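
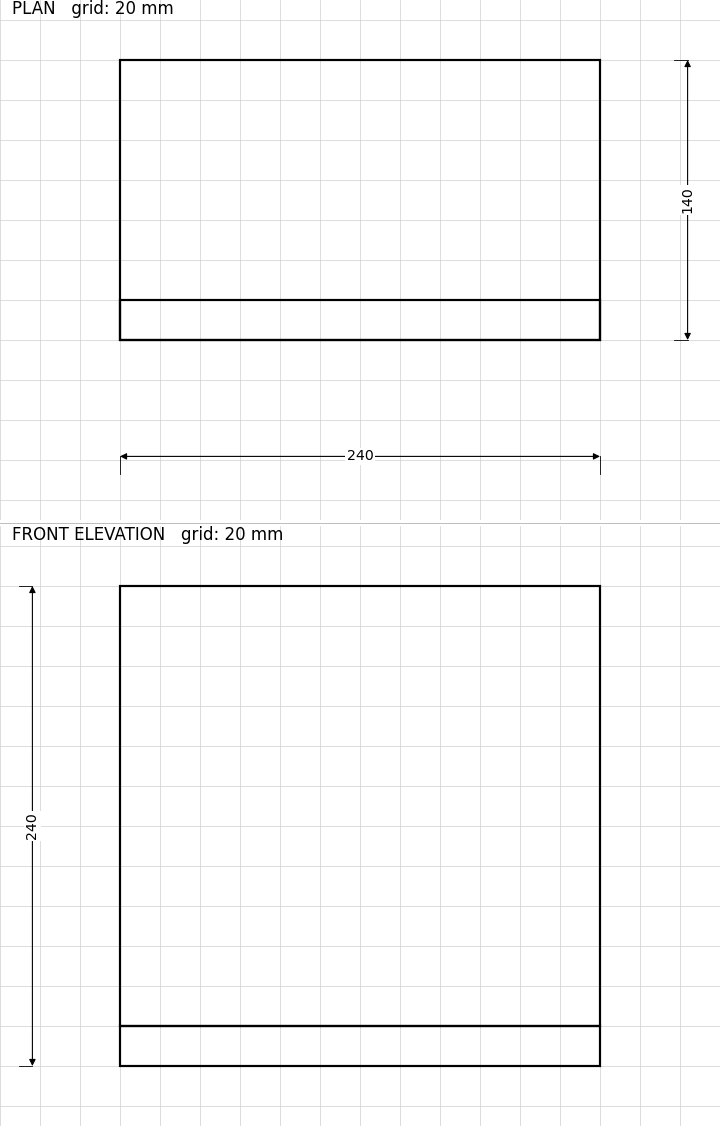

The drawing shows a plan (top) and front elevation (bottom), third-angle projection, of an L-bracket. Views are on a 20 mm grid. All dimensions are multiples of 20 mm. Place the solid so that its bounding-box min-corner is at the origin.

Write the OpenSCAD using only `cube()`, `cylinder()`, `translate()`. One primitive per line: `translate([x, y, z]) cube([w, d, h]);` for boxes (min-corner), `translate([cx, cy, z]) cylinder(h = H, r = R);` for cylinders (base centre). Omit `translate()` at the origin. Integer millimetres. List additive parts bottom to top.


cube([240, 140, 20]);
translate([0, 0, 20]) cube([240, 20, 220]);


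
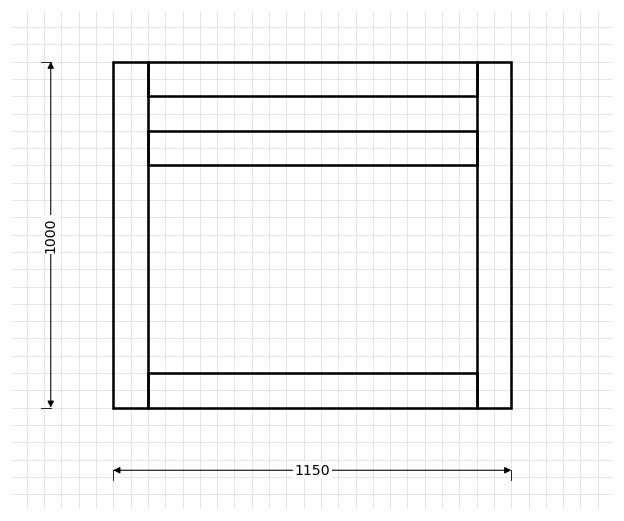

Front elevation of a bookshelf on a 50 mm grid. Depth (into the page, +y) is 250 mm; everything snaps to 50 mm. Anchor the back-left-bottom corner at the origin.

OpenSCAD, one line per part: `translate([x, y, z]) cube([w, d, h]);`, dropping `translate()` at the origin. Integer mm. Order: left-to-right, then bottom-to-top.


cube([100, 250, 1000]);
translate([100, 0, 0]) cube([950, 250, 100]);
translate([100, 0, 700]) cube([950, 250, 100]);
translate([100, 0, 900]) cube([950, 250, 100]);
translate([1050, 0, 0]) cube([100, 250, 1000]);


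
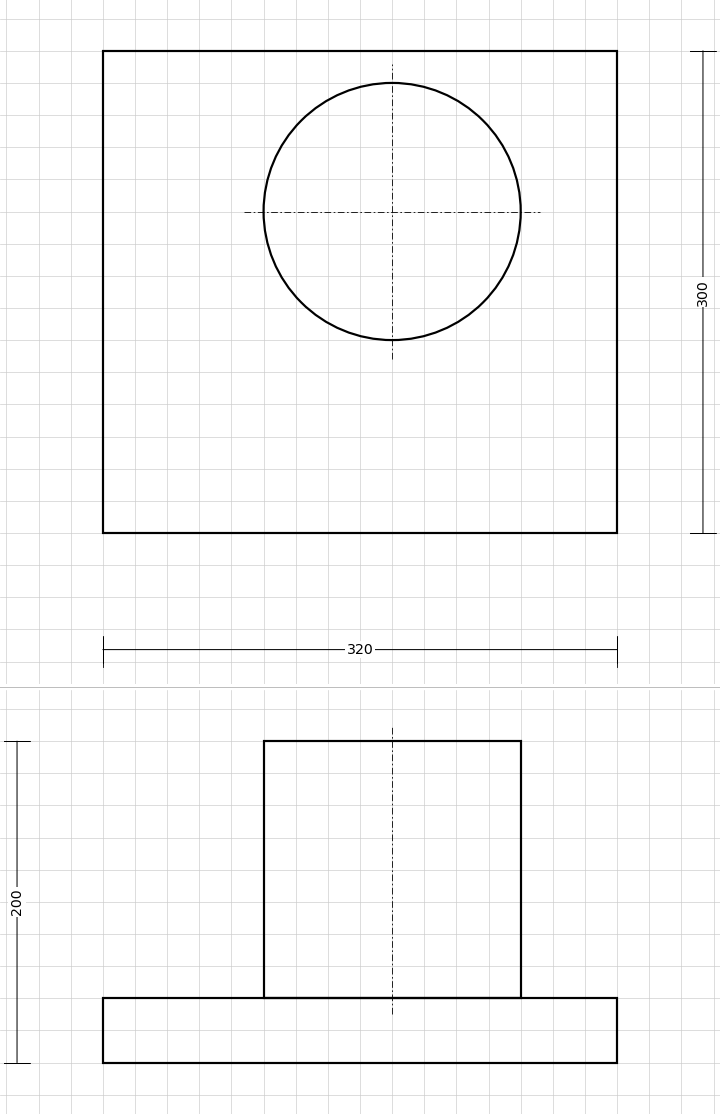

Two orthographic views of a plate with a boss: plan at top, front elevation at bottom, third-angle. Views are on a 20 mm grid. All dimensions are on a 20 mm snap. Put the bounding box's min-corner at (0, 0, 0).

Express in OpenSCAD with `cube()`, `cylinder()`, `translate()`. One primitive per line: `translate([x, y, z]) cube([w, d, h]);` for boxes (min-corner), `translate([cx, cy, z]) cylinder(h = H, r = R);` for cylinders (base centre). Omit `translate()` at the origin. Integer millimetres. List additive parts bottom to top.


cube([320, 300, 40]);
translate([180, 200, 40]) cylinder(h = 160, r = 80);


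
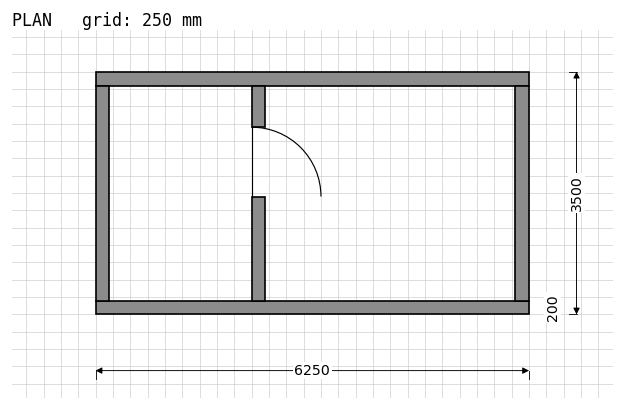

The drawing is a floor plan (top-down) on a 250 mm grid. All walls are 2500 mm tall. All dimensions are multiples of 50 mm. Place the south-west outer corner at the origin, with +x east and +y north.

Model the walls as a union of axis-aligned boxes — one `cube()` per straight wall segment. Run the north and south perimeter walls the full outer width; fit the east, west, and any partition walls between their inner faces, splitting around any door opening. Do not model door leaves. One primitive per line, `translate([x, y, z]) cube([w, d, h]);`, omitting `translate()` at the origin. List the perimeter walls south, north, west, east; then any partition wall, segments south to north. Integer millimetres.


cube([6250, 200, 2500]);
translate([0, 3300, 0]) cube([6250, 200, 2500]);
translate([0, 200, 0]) cube([200, 3100, 2500]);
translate([6050, 200, 0]) cube([200, 3100, 2500]);
translate([2250, 200, 0]) cube([200, 1500, 2500]);
translate([2250, 2700, 0]) cube([200, 600, 2500]);


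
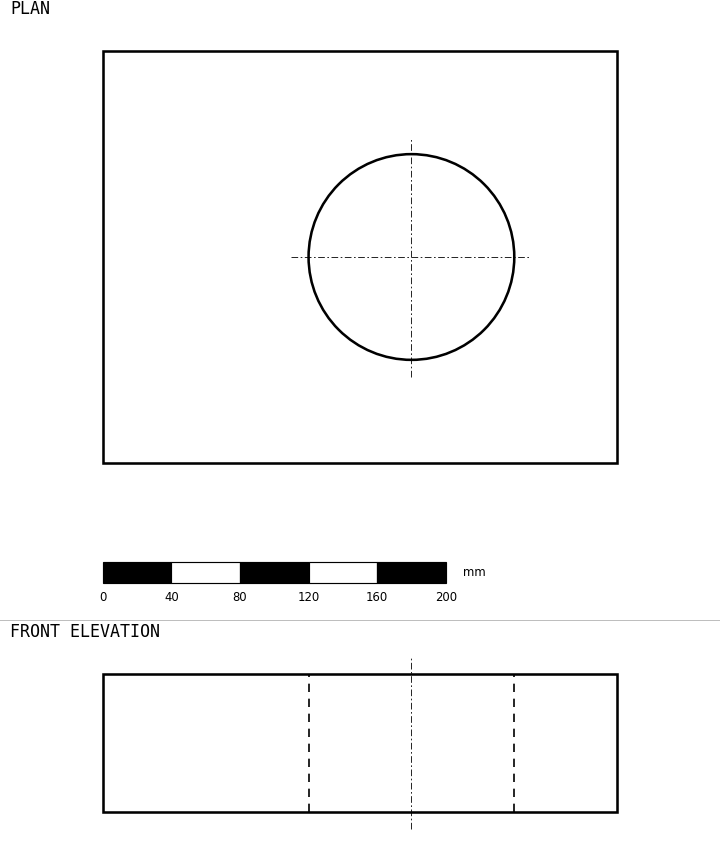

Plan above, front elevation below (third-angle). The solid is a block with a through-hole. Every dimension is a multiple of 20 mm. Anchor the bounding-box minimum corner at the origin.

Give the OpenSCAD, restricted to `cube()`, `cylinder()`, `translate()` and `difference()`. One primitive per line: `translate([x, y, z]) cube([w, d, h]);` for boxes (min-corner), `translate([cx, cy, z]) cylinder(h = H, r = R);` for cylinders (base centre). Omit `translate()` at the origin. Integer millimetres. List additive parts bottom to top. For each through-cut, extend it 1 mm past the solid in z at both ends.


difference() {
  cube([300, 240, 80]);
  translate([180, 120, -1]) cylinder(h = 82, r = 60);
}


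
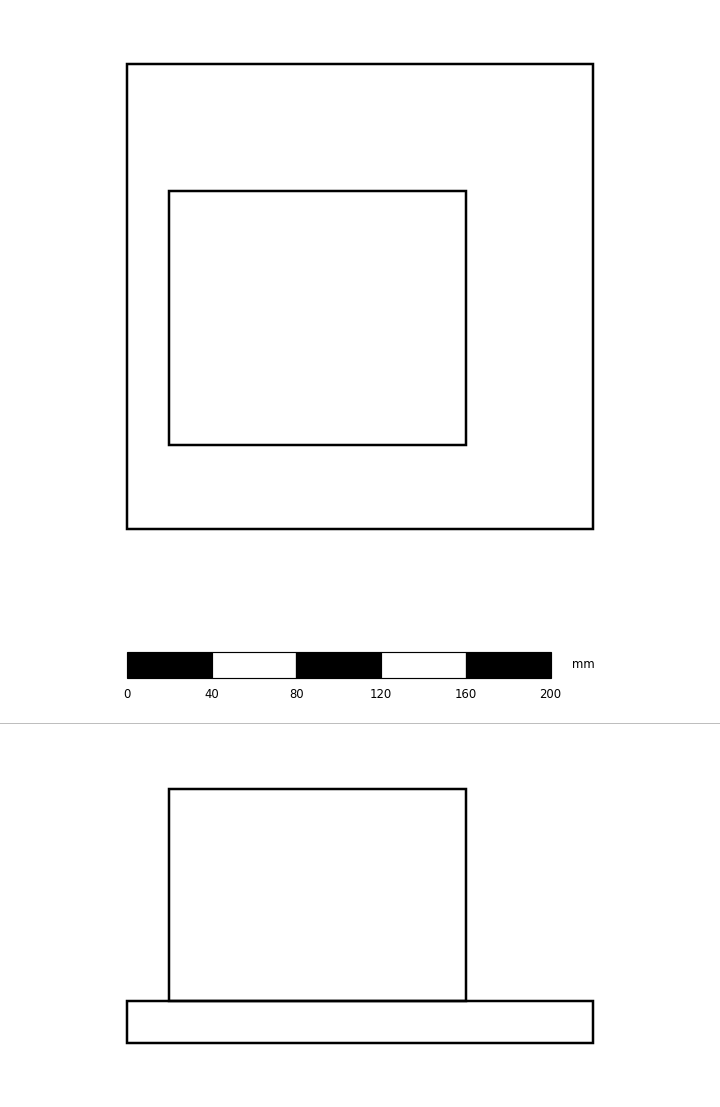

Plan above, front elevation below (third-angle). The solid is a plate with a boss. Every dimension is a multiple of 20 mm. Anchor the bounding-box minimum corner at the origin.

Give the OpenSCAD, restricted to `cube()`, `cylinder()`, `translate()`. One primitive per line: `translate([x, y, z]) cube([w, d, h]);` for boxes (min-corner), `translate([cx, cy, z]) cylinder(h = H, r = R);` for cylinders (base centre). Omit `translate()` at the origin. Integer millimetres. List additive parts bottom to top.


cube([220, 220, 20]);
translate([20, 40, 20]) cube([140, 120, 100]);


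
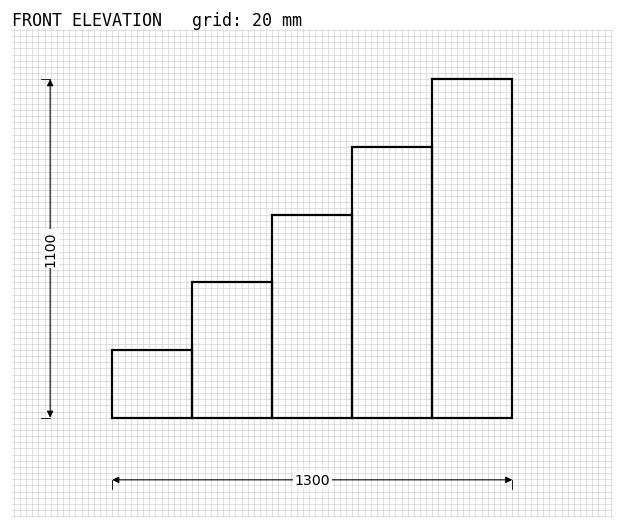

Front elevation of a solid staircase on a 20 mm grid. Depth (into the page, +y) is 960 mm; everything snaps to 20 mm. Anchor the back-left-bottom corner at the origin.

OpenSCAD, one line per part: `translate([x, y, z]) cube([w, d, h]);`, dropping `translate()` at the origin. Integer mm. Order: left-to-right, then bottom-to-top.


cube([260, 960, 220]);
translate([260, 0, 0]) cube([260, 960, 440]);
translate([520, 0, 0]) cube([260, 960, 660]);
translate([780, 0, 0]) cube([260, 960, 880]);
translate([1040, 0, 0]) cube([260, 960, 1100]);


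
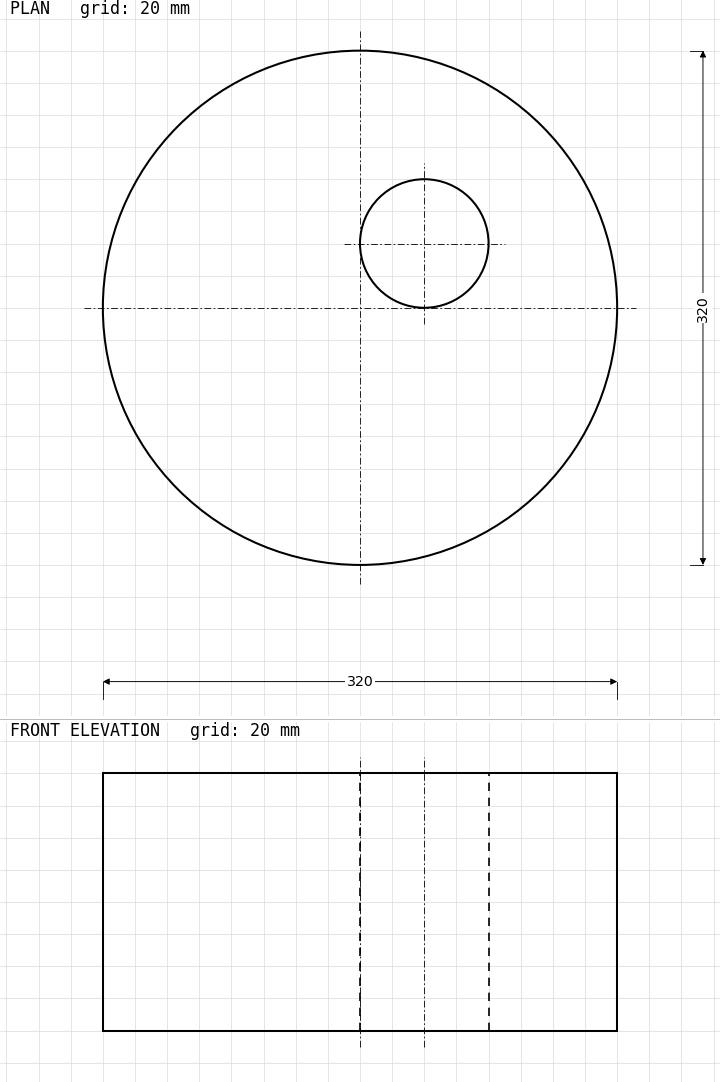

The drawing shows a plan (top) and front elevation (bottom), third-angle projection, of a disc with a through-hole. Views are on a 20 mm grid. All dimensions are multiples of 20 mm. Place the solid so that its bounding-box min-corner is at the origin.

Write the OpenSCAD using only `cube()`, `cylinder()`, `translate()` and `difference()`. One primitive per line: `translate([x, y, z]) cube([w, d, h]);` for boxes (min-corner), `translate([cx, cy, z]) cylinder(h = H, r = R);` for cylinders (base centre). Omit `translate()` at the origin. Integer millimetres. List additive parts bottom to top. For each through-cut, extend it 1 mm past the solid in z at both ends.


difference() {
  translate([160, 160, 0]) cylinder(h = 160, r = 160);
  translate([200, 200, -1]) cylinder(h = 162, r = 40);
}


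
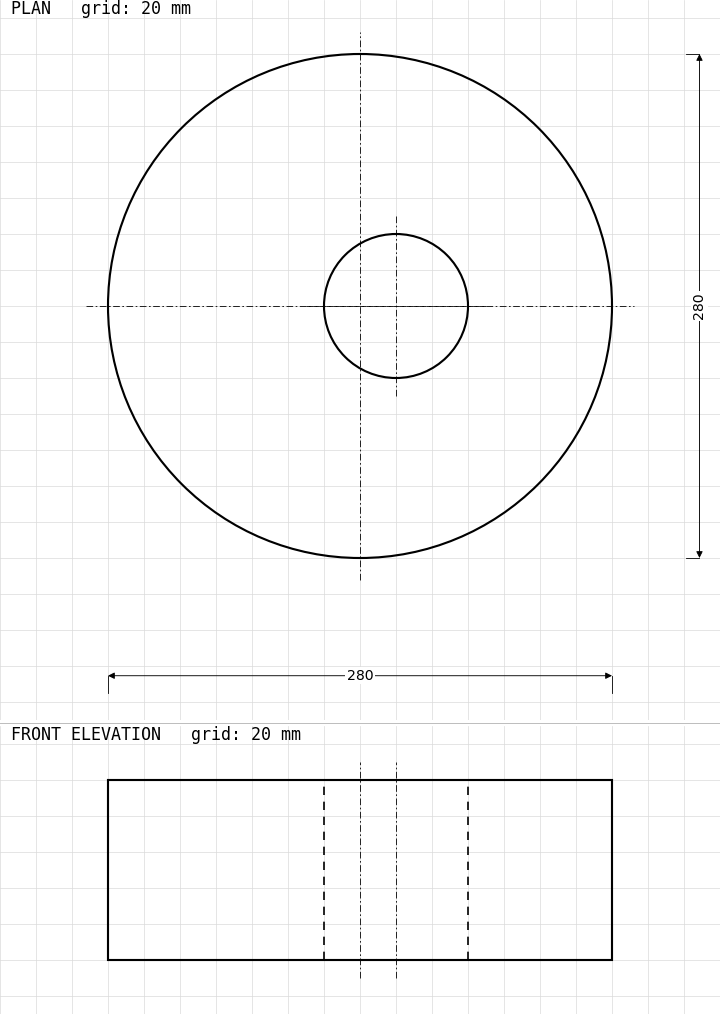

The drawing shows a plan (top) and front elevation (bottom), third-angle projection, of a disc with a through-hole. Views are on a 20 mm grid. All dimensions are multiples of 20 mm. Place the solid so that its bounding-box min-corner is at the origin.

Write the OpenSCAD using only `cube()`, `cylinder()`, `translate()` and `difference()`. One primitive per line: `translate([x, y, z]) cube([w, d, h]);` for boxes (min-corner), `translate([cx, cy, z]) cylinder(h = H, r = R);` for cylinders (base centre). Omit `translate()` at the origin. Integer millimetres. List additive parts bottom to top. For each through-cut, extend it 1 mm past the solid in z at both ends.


difference() {
  translate([140, 140, 0]) cylinder(h = 100, r = 140);
  translate([160, 140, -1]) cylinder(h = 102, r = 40);
}


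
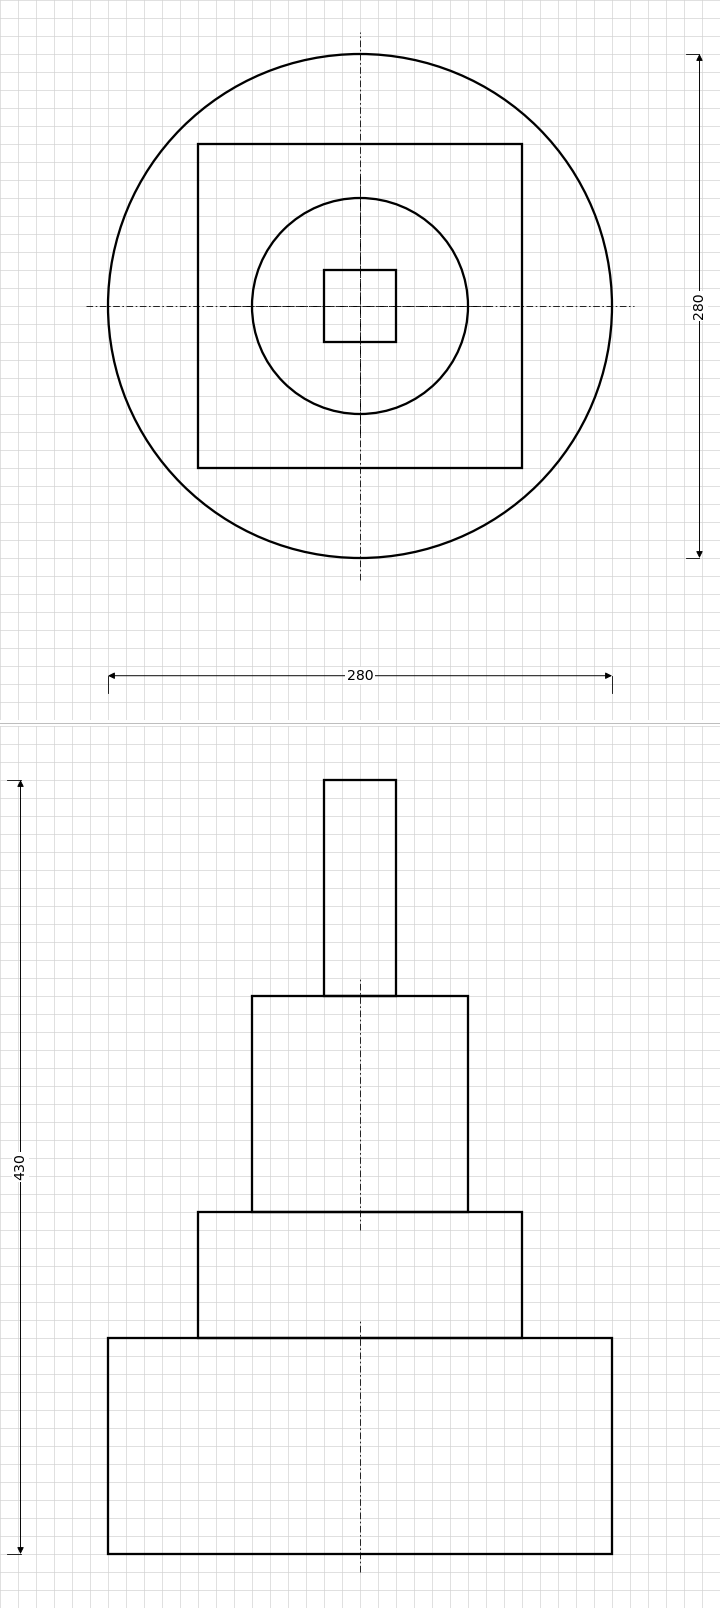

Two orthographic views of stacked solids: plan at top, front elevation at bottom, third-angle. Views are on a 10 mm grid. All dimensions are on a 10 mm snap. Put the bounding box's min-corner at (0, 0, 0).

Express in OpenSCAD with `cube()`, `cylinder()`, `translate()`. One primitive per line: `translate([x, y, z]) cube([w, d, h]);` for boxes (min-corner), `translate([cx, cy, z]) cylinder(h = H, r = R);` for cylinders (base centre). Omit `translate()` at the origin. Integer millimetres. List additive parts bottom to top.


translate([140, 140, 0]) cylinder(h = 120, r = 140);
translate([50, 50, 120]) cube([180, 180, 70]);
translate([140, 140, 190]) cylinder(h = 120, r = 60);
translate([120, 120, 310]) cube([40, 40, 120]);


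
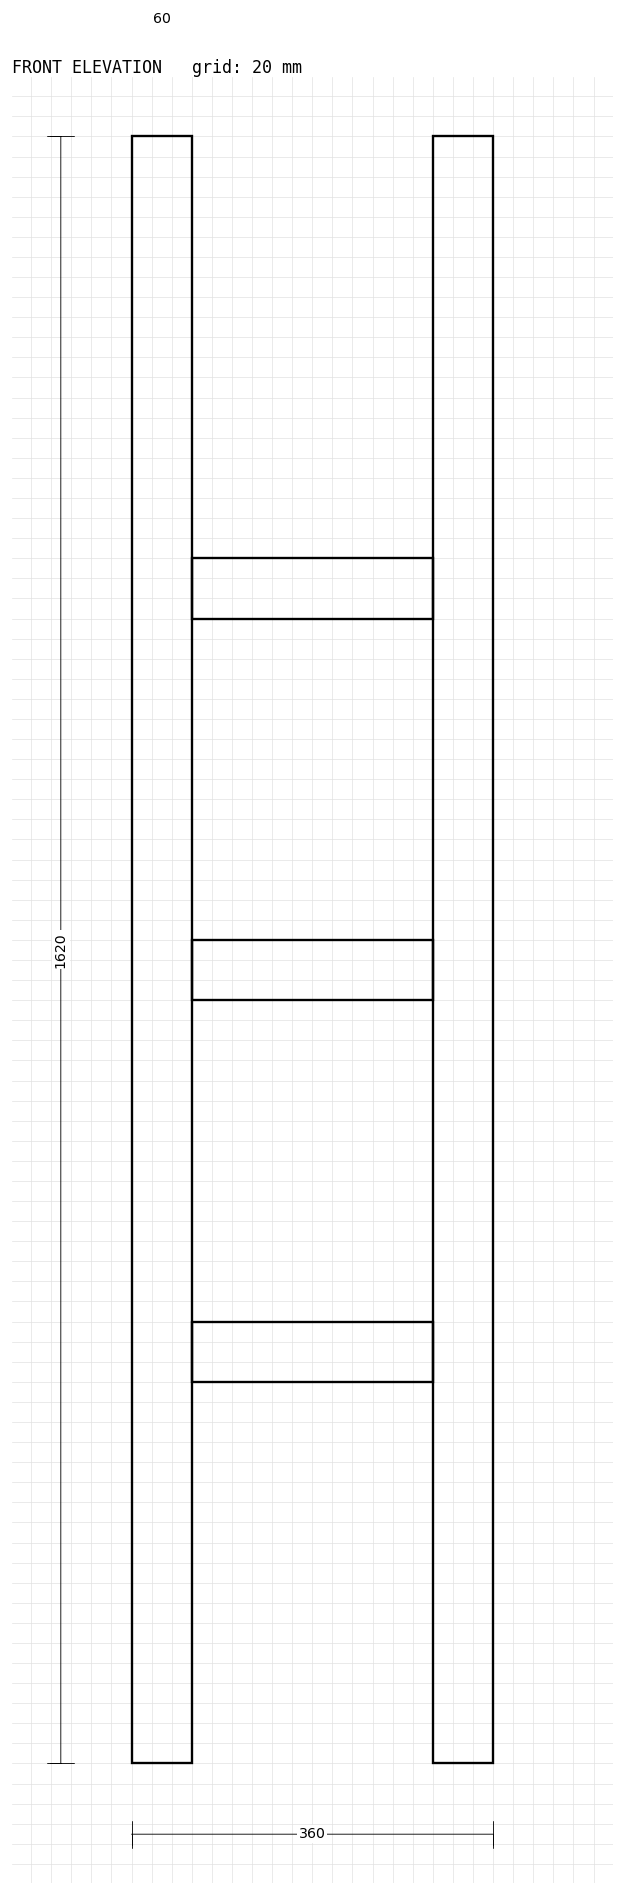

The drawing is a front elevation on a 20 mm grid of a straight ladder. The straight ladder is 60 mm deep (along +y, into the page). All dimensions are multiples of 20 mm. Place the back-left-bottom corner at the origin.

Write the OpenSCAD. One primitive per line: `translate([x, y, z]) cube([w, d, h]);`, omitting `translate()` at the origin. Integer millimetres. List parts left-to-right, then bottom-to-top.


cube([60, 60, 1620]);
translate([60, 0, 380]) cube([240, 60, 60]);
translate([60, 0, 760]) cube([240, 60, 60]);
translate([60, 0, 1140]) cube([240, 60, 60]);
translate([300, 0, 0]) cube([60, 60, 1620]);


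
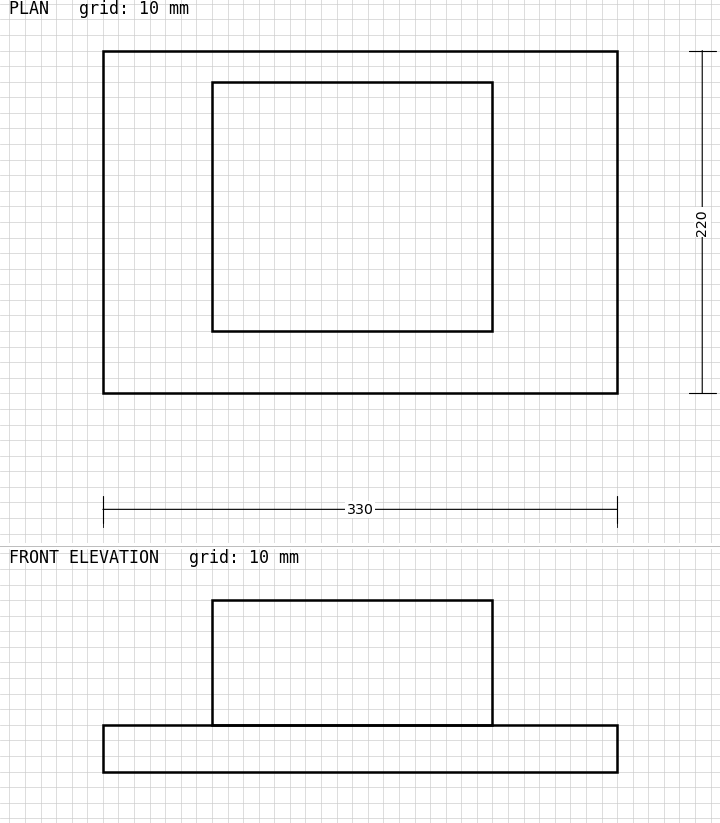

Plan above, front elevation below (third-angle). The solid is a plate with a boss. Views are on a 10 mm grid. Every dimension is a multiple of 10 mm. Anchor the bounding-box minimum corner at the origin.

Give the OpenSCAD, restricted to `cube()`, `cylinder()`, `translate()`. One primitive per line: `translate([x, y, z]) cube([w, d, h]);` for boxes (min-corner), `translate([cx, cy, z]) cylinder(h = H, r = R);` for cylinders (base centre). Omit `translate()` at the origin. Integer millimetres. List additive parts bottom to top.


cube([330, 220, 30]);
translate([70, 40, 30]) cube([180, 160, 80]);


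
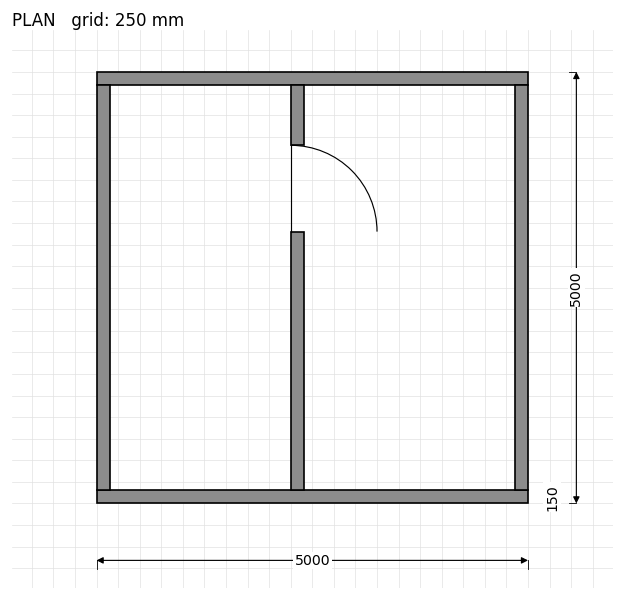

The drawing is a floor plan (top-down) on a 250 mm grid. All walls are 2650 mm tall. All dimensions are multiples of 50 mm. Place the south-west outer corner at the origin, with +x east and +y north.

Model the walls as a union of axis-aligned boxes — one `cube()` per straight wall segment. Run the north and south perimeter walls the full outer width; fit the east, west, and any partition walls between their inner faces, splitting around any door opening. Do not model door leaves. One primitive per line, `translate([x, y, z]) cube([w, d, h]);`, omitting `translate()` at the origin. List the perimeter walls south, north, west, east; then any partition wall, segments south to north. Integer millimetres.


cube([5000, 150, 2650]);
translate([0, 4850, 0]) cube([5000, 150, 2650]);
translate([0, 150, 0]) cube([150, 4700, 2650]);
translate([4850, 150, 0]) cube([150, 4700, 2650]);
translate([2250, 150, 0]) cube([150, 3000, 2650]);
translate([2250, 4150, 0]) cube([150, 700, 2650]);


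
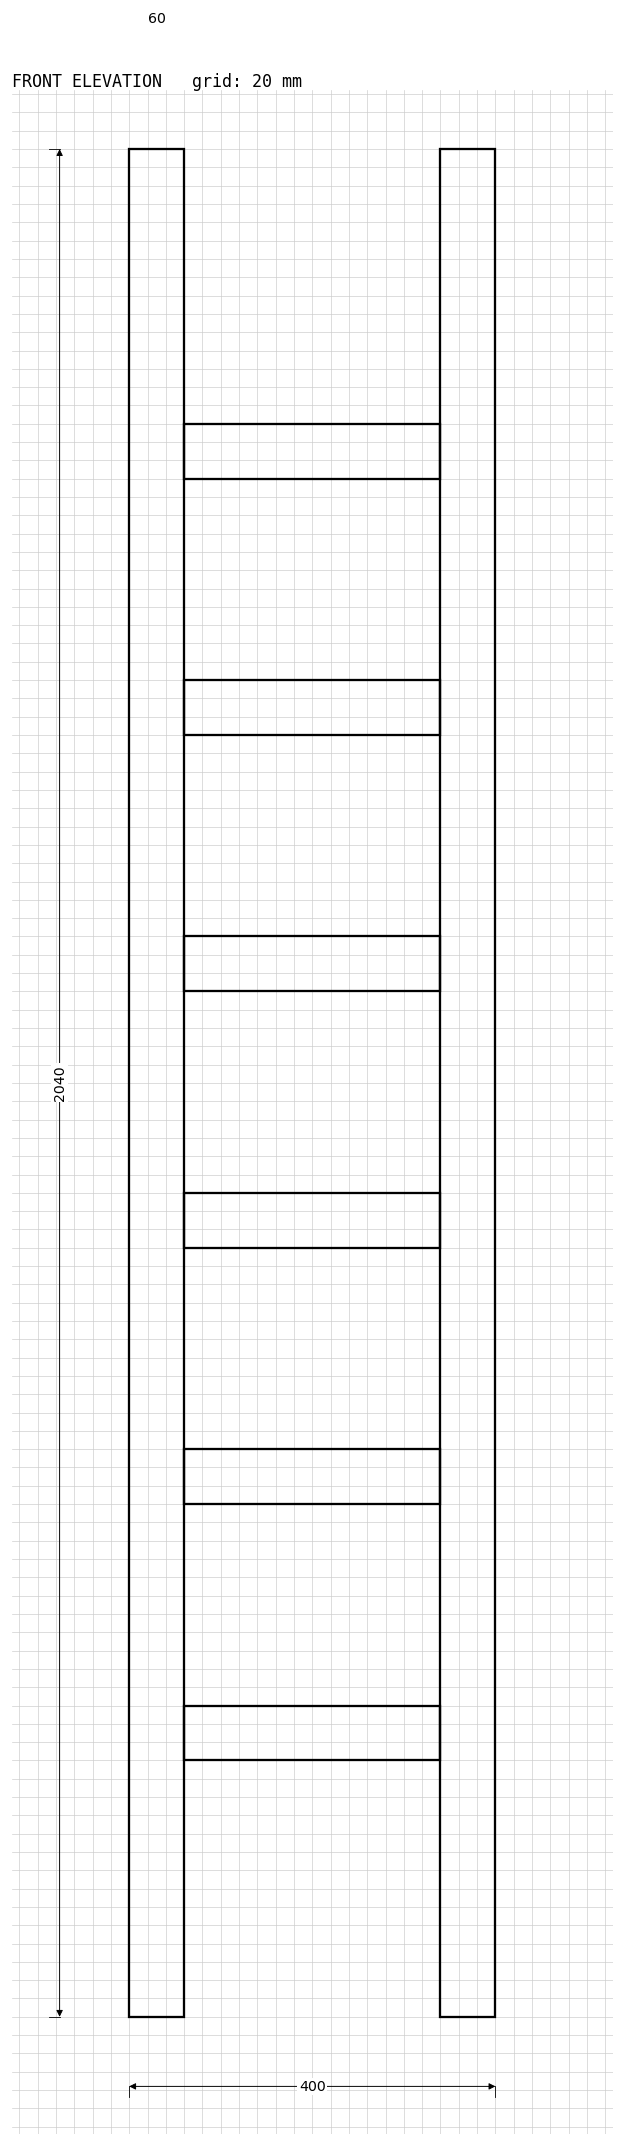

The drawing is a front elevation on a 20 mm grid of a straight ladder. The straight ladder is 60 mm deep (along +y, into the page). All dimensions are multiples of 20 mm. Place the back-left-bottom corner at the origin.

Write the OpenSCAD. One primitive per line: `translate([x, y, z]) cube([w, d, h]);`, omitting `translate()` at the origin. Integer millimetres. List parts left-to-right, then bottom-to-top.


cube([60, 60, 2040]);
translate([60, 0, 280]) cube([280, 60, 60]);
translate([60, 0, 560]) cube([280, 60, 60]);
translate([60, 0, 840]) cube([280, 60, 60]);
translate([60, 0, 1120]) cube([280, 60, 60]);
translate([60, 0, 1400]) cube([280, 60, 60]);
translate([60, 0, 1680]) cube([280, 60, 60]);
translate([340, 0, 0]) cube([60, 60, 2040]);


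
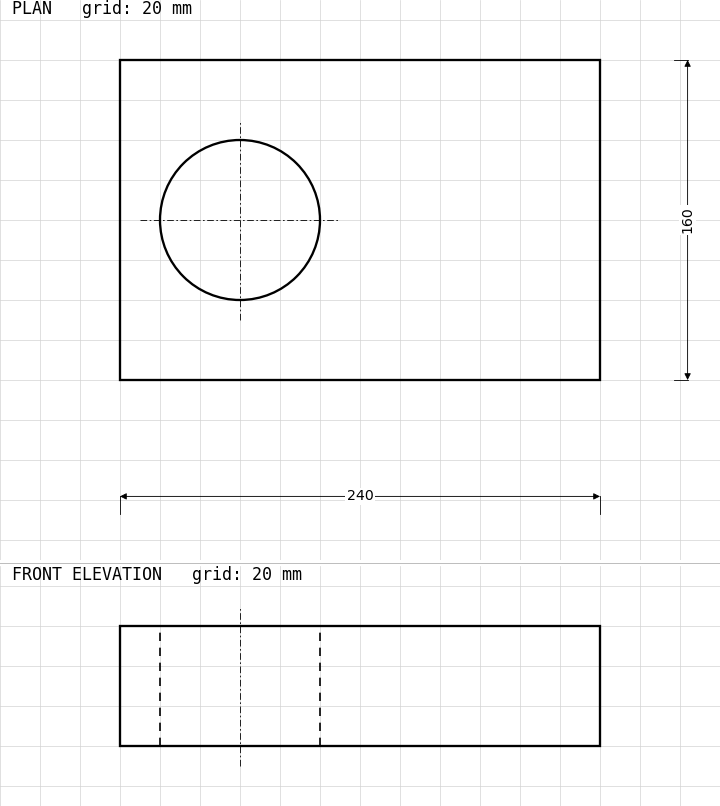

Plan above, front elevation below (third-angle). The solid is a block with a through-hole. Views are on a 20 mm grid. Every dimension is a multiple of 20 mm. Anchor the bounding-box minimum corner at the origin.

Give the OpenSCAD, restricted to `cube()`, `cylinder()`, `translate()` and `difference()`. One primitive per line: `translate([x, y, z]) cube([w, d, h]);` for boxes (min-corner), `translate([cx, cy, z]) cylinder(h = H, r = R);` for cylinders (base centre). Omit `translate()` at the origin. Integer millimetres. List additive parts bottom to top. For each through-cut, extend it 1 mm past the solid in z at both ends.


difference() {
  cube([240, 160, 60]);
  translate([60, 80, -1]) cylinder(h = 62, r = 40);
}


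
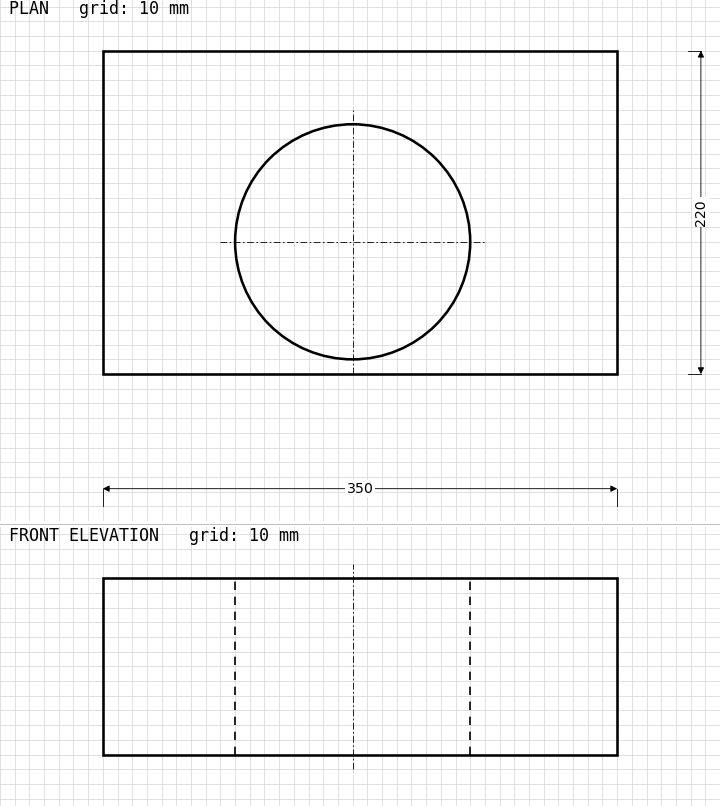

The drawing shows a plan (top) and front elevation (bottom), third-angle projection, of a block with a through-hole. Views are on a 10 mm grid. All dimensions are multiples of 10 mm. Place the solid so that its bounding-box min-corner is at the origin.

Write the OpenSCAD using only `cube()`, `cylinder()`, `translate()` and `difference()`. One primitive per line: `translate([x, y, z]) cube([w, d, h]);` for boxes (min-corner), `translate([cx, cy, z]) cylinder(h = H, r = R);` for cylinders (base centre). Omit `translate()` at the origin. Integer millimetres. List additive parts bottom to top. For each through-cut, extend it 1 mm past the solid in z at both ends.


difference() {
  cube([350, 220, 120]);
  translate([170, 90, -1]) cylinder(h = 122, r = 80);
}


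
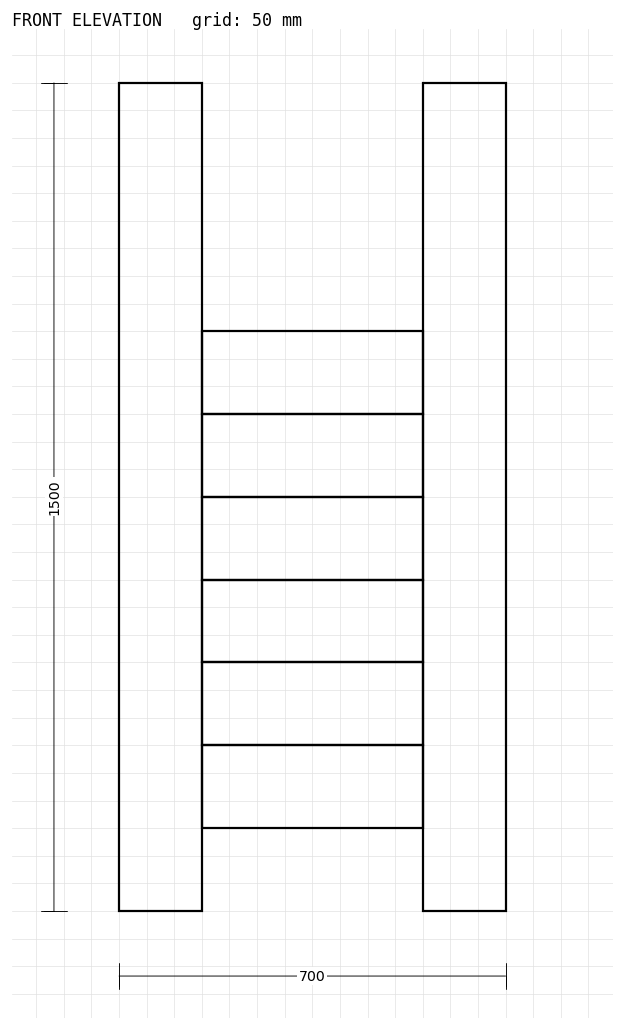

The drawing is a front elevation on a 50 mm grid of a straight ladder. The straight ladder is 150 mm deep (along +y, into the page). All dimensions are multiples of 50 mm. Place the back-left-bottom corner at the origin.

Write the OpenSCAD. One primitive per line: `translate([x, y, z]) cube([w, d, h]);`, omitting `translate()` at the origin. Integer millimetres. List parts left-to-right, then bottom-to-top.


cube([150, 150, 1500]);
translate([150, 0, 150]) cube([400, 150, 150]);
translate([150, 0, 300]) cube([400, 150, 150]);
translate([150, 0, 450]) cube([400, 150, 150]);
translate([150, 0, 600]) cube([400, 150, 150]);
translate([150, 0, 750]) cube([400, 150, 150]);
translate([150, 0, 900]) cube([400, 150, 150]);
translate([550, 0, 0]) cube([150, 150, 1500]);


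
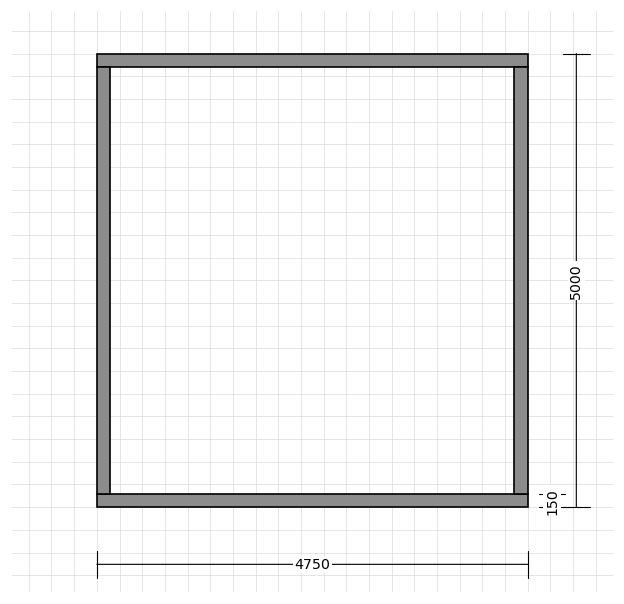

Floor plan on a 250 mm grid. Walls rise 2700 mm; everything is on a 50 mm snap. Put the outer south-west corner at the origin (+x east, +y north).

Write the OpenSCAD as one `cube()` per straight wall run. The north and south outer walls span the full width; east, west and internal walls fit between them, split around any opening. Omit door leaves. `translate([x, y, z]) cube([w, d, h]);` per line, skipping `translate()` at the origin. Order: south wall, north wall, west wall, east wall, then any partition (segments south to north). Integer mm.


cube([4750, 150, 2700]);
translate([0, 4850, 0]) cube([4750, 150, 2700]);
translate([0, 150, 0]) cube([150, 4700, 2700]);
translate([4600, 150, 0]) cube([150, 4700, 2700]);


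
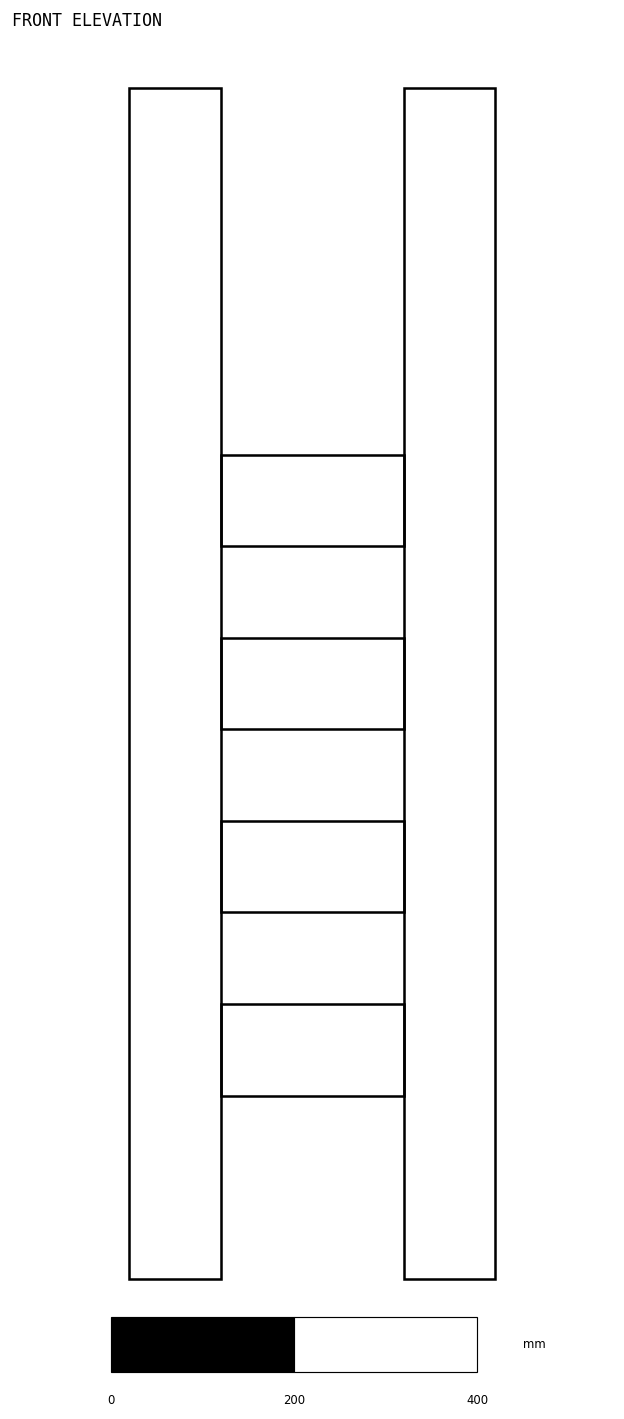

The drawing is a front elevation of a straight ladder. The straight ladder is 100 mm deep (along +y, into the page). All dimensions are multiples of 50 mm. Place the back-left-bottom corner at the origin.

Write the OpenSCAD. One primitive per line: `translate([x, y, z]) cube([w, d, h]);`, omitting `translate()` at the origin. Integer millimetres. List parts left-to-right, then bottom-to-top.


cube([100, 100, 1300]);
translate([100, 0, 200]) cube([200, 100, 100]);
translate([100, 0, 400]) cube([200, 100, 100]);
translate([100, 0, 600]) cube([200, 100, 100]);
translate([100, 0, 800]) cube([200, 100, 100]);
translate([300, 0, 0]) cube([100, 100, 1300]);


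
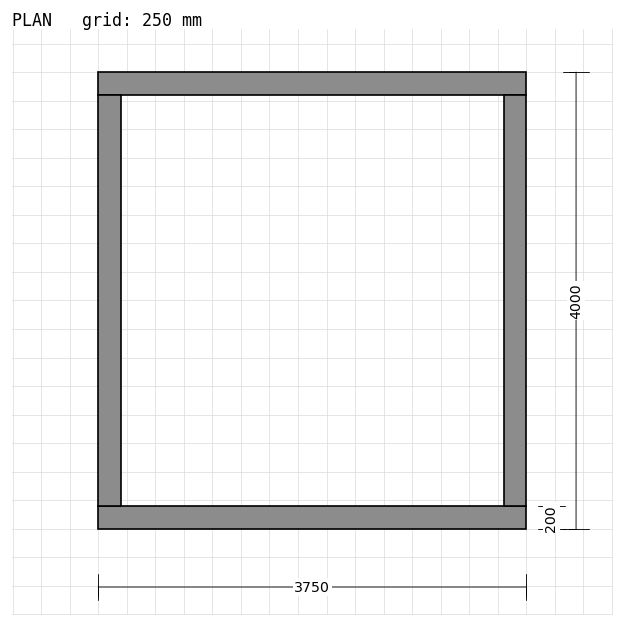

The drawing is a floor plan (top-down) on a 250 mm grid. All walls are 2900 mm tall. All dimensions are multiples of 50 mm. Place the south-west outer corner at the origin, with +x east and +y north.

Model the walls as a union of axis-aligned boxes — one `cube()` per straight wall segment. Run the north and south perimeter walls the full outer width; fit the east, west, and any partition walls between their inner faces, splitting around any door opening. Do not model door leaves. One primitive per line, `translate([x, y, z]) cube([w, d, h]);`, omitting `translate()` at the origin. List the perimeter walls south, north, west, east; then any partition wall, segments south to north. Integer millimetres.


cube([3750, 200, 2900]);
translate([0, 3800, 0]) cube([3750, 200, 2900]);
translate([0, 200, 0]) cube([200, 3600, 2900]);
translate([3550, 200, 0]) cube([200, 3600, 2900]);


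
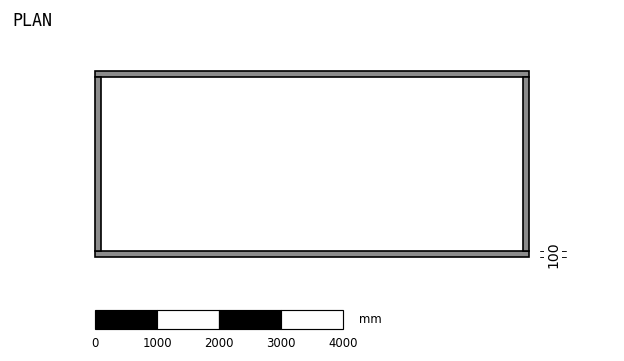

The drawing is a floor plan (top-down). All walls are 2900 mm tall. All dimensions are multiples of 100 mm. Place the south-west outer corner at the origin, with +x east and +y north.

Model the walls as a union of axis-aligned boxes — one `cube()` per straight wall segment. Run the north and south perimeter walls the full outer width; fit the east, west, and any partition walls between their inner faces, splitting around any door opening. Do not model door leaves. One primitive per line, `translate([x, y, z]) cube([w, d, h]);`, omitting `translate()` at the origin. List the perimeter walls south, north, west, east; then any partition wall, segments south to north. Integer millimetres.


cube([7000, 100, 2900]);
translate([0, 2900, 0]) cube([7000, 100, 2900]);
translate([0, 100, 0]) cube([100, 2800, 2900]);
translate([6900, 100, 0]) cube([100, 2800, 2900]);


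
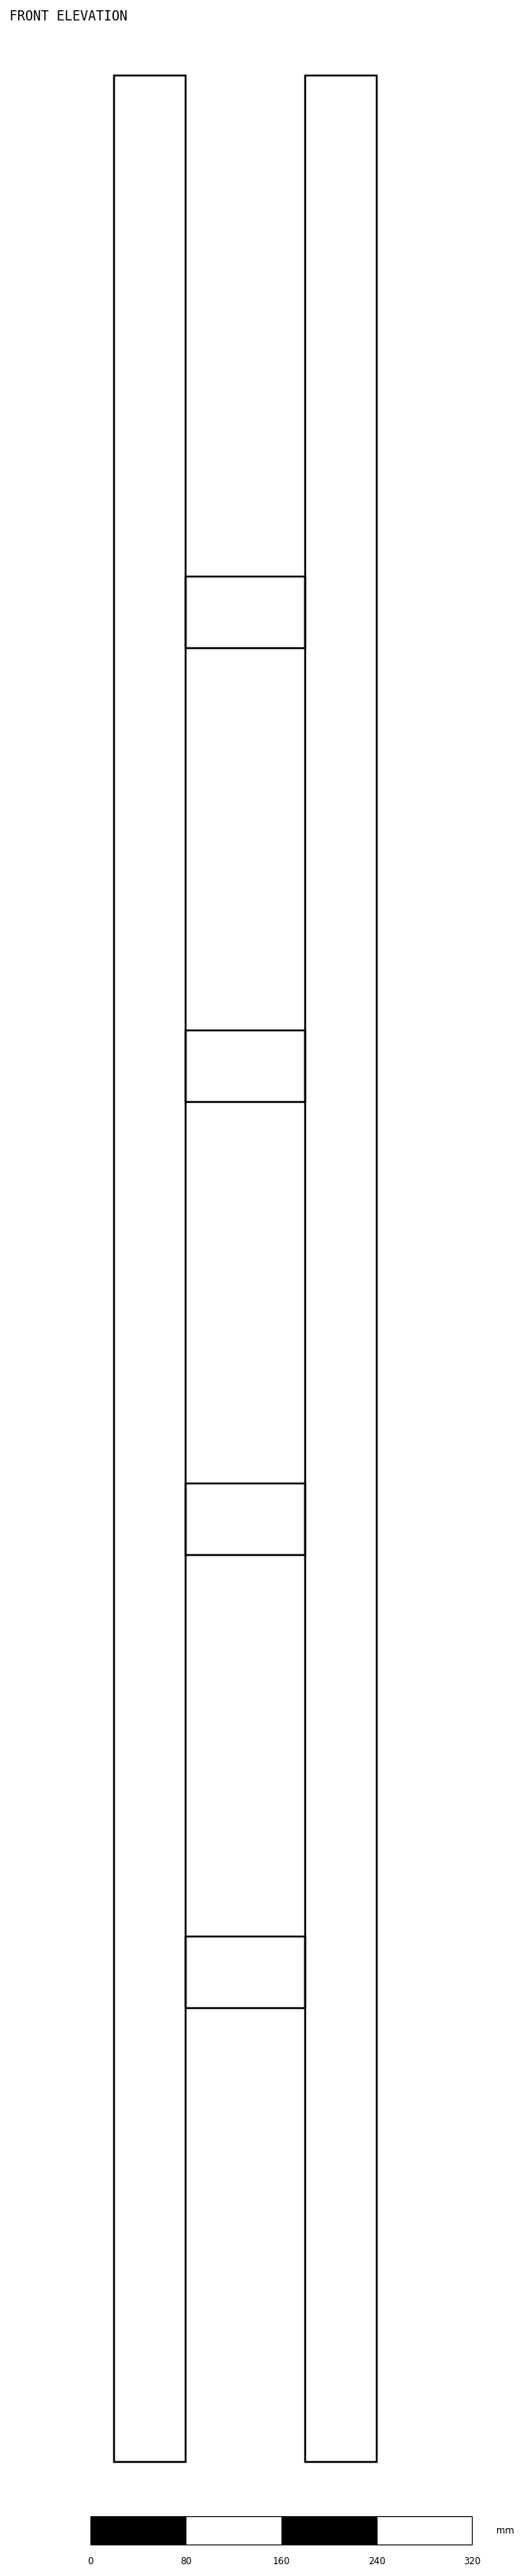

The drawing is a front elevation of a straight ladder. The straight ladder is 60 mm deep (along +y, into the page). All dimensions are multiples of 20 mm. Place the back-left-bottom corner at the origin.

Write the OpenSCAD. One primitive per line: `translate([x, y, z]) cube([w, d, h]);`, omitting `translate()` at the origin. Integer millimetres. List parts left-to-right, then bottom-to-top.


cube([60, 60, 2000]);
translate([60, 0, 380]) cube([100, 60, 60]);
translate([60, 0, 760]) cube([100, 60, 60]);
translate([60, 0, 1140]) cube([100, 60, 60]);
translate([60, 0, 1520]) cube([100, 60, 60]);
translate([160, 0, 0]) cube([60, 60, 2000]);


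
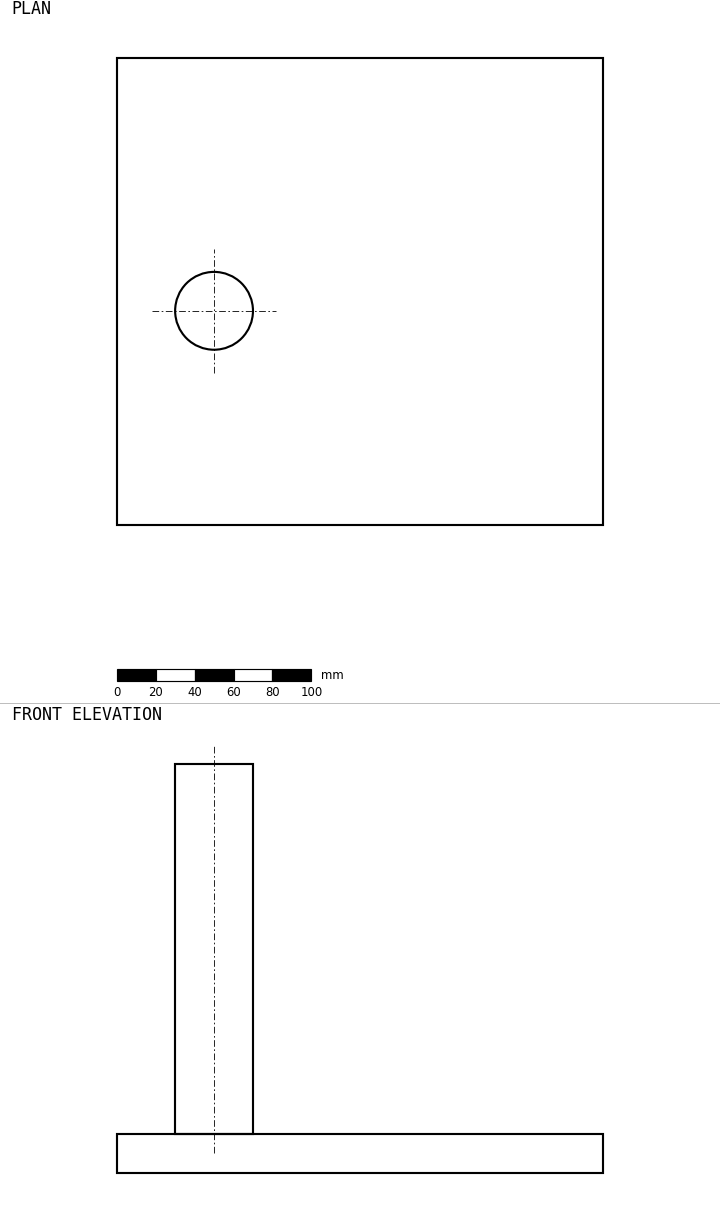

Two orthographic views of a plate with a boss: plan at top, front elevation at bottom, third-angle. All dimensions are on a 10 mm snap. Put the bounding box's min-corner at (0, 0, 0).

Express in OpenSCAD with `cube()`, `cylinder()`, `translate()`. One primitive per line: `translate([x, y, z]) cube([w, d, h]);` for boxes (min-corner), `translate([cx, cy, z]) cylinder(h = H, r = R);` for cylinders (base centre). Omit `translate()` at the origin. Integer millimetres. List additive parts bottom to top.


cube([250, 240, 20]);
translate([50, 110, 20]) cylinder(h = 190, r = 20);


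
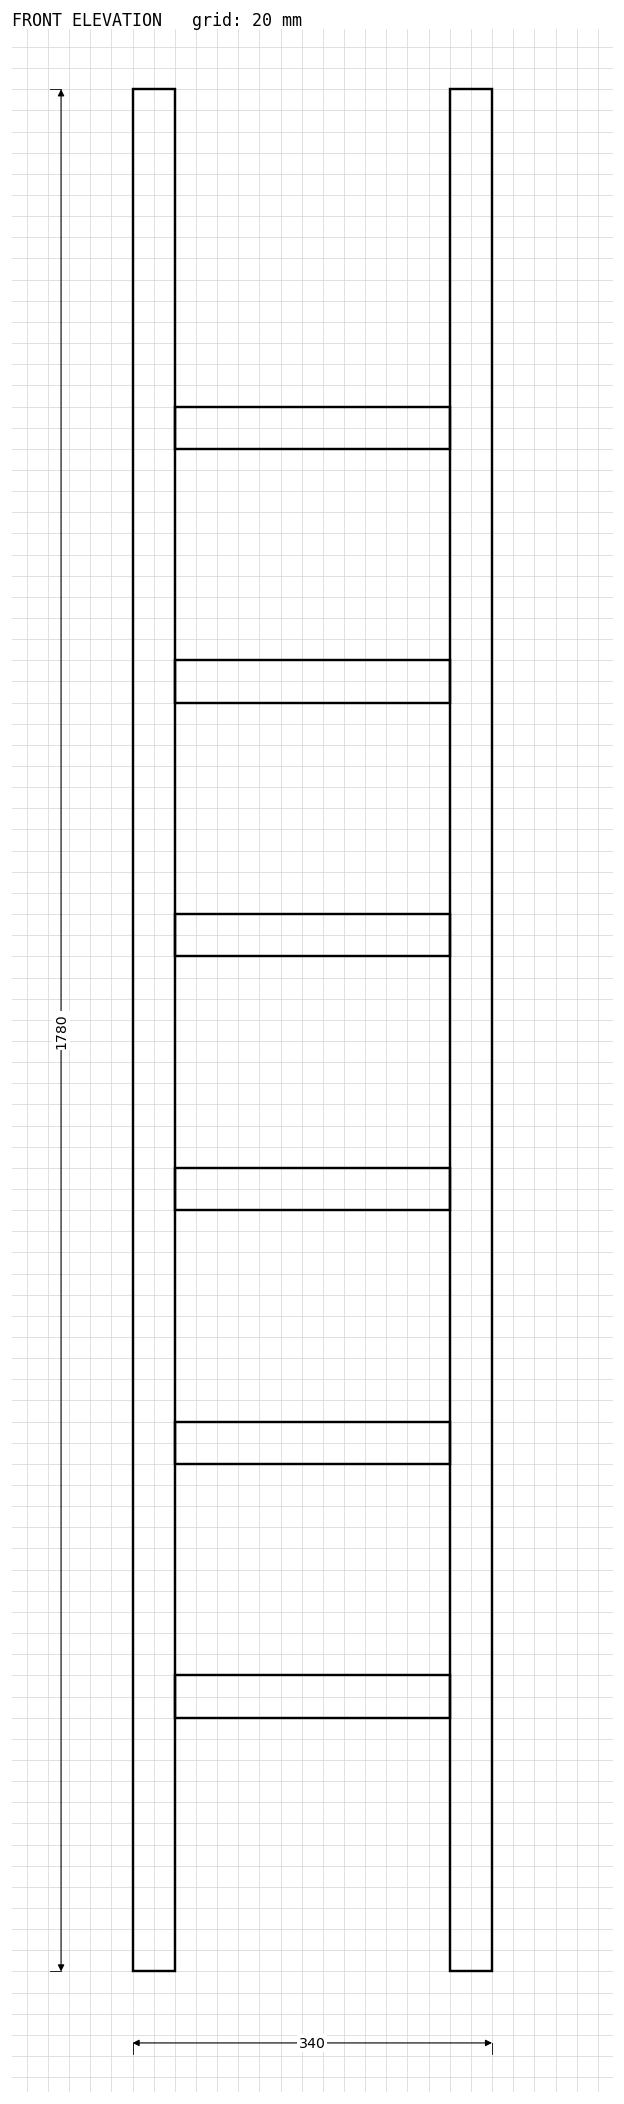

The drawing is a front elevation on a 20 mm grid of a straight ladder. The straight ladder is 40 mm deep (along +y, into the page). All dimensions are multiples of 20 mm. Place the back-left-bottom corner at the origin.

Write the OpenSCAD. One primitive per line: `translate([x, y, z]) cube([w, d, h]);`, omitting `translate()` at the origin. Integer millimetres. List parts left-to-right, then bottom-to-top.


cube([40, 40, 1780]);
translate([40, 0, 240]) cube([260, 40, 40]);
translate([40, 0, 480]) cube([260, 40, 40]);
translate([40, 0, 720]) cube([260, 40, 40]);
translate([40, 0, 960]) cube([260, 40, 40]);
translate([40, 0, 1200]) cube([260, 40, 40]);
translate([40, 0, 1440]) cube([260, 40, 40]);
translate([300, 0, 0]) cube([40, 40, 1780]);


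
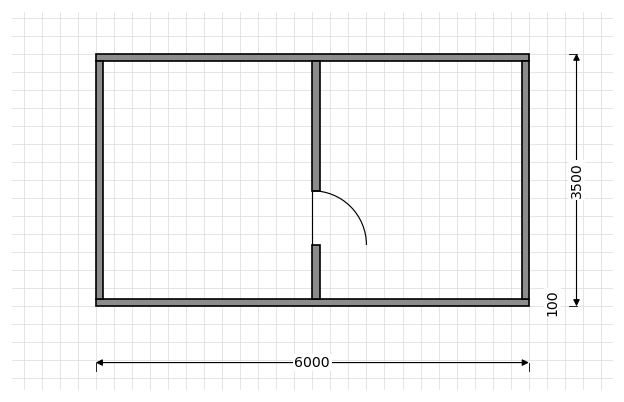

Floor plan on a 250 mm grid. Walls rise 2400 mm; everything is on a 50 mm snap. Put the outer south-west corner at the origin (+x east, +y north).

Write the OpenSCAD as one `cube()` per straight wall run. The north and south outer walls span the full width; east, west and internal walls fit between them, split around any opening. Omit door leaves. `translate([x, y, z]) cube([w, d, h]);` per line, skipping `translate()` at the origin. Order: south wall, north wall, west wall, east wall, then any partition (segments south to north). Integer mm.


cube([6000, 100, 2400]);
translate([0, 3400, 0]) cube([6000, 100, 2400]);
translate([0, 100, 0]) cube([100, 3300, 2400]);
translate([5900, 100, 0]) cube([100, 3300, 2400]);
translate([3000, 100, 0]) cube([100, 750, 2400]);
translate([3000, 1600, 0]) cube([100, 1800, 2400]);


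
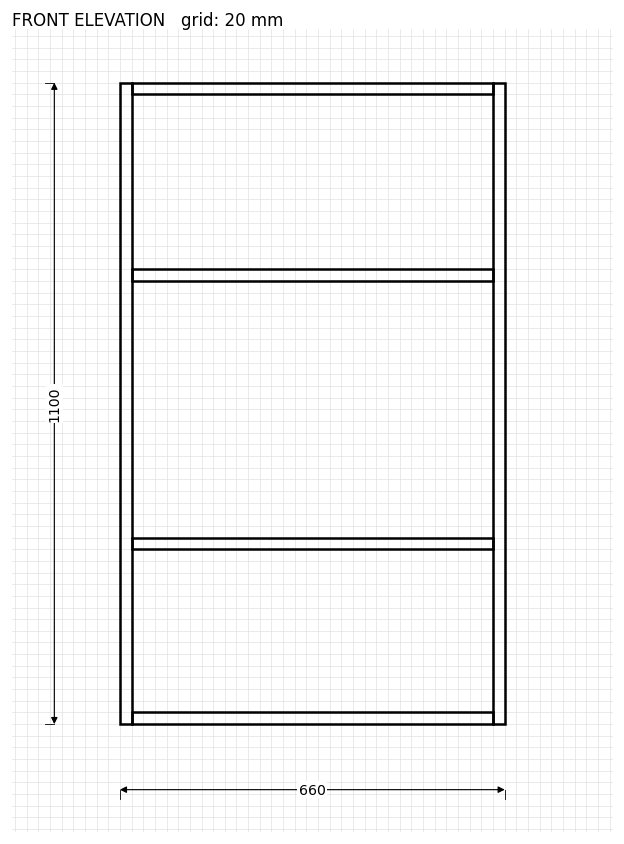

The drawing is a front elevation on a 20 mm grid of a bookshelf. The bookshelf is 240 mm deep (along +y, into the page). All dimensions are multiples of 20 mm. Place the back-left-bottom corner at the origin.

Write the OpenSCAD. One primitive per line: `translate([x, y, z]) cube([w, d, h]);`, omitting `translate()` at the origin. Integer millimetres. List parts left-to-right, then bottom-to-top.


cube([20, 240, 1100]);
translate([20, 0, 0]) cube([620, 240, 20]);
translate([20, 0, 300]) cube([620, 240, 20]);
translate([20, 0, 760]) cube([620, 240, 20]);
translate([20, 0, 1080]) cube([620, 240, 20]);
translate([640, 0, 0]) cube([20, 240, 1100]);


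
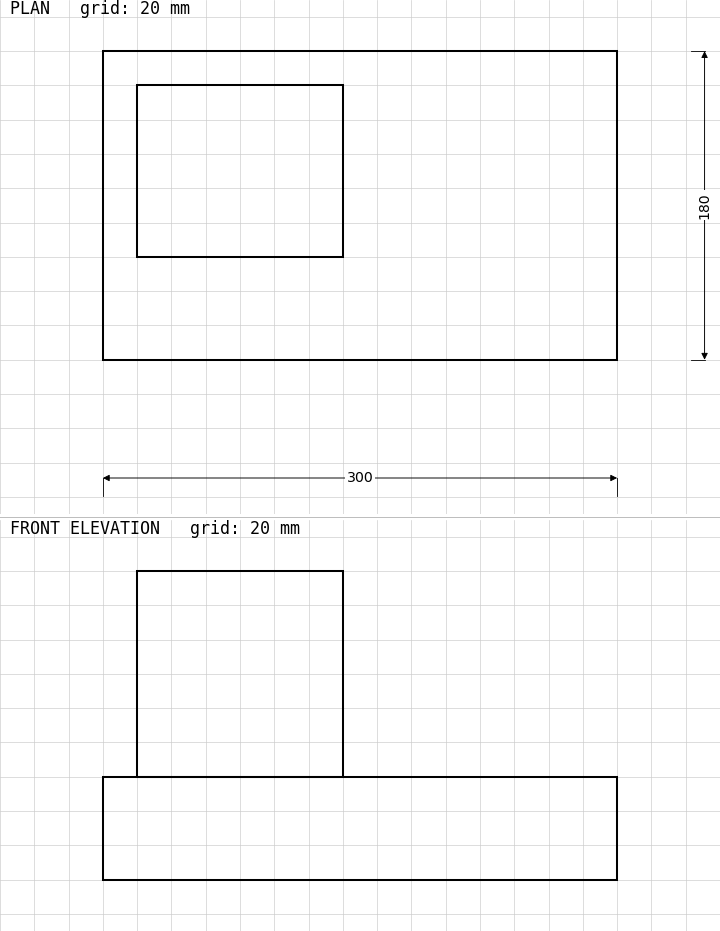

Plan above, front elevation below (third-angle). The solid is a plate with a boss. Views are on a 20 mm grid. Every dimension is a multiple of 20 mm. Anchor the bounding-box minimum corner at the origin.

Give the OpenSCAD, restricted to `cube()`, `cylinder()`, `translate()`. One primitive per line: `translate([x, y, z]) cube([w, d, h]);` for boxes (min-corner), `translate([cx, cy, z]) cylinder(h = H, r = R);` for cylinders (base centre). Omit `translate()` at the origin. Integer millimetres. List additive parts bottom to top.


cube([300, 180, 60]);
translate([20, 60, 60]) cube([120, 100, 120]);


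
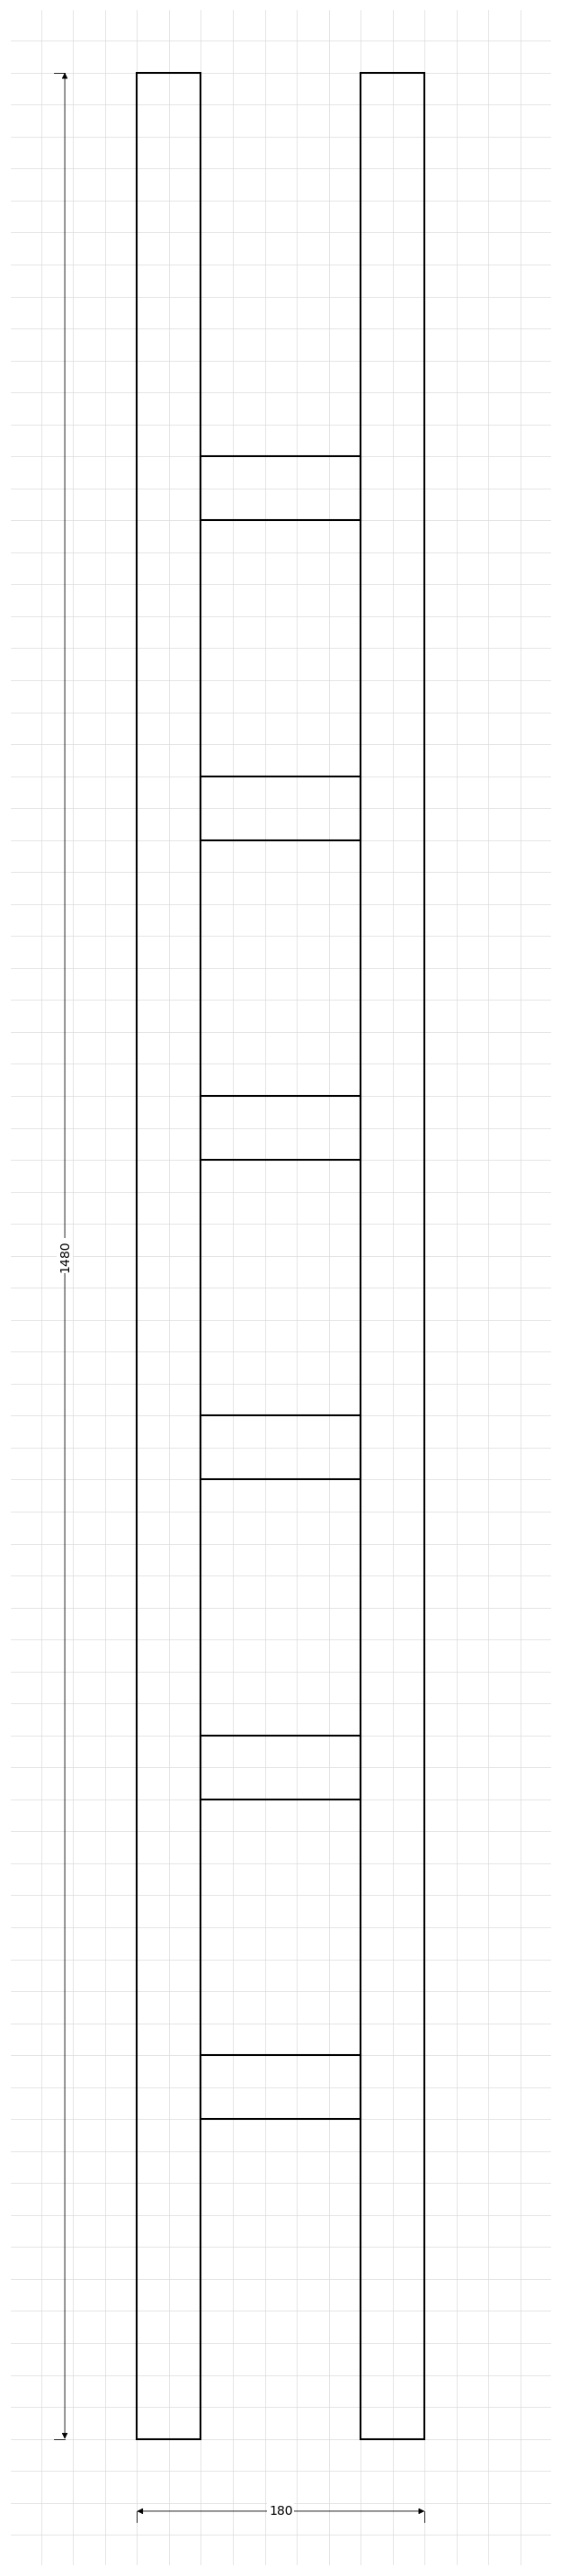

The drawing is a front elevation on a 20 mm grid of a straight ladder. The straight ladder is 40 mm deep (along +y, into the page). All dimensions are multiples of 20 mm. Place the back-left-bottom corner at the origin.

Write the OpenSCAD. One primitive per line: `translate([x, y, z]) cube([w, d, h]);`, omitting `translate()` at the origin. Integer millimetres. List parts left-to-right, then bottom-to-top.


cube([40, 40, 1480]);
translate([40, 0, 200]) cube([100, 40, 40]);
translate([40, 0, 400]) cube([100, 40, 40]);
translate([40, 0, 600]) cube([100, 40, 40]);
translate([40, 0, 800]) cube([100, 40, 40]);
translate([40, 0, 1000]) cube([100, 40, 40]);
translate([40, 0, 1200]) cube([100, 40, 40]);
translate([140, 0, 0]) cube([40, 40, 1480]);


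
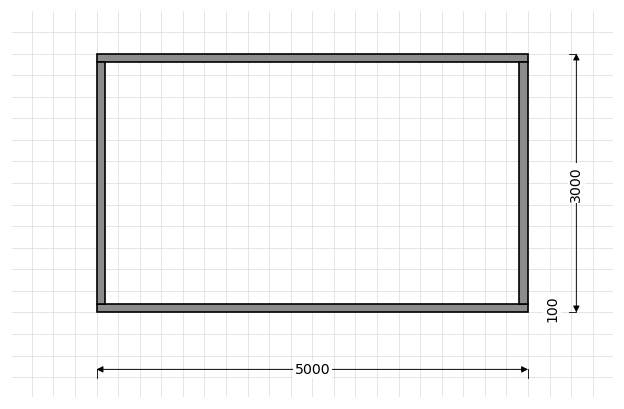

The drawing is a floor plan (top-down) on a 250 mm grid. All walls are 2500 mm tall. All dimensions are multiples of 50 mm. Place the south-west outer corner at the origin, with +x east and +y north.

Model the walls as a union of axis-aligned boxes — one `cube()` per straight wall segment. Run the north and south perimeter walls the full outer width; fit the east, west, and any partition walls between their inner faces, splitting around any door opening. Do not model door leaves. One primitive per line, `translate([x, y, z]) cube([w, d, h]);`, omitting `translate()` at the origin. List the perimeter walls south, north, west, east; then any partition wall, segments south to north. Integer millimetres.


cube([5000, 100, 2500]);
translate([0, 2900, 0]) cube([5000, 100, 2500]);
translate([0, 100, 0]) cube([100, 2800, 2500]);
translate([4900, 100, 0]) cube([100, 2800, 2500]);


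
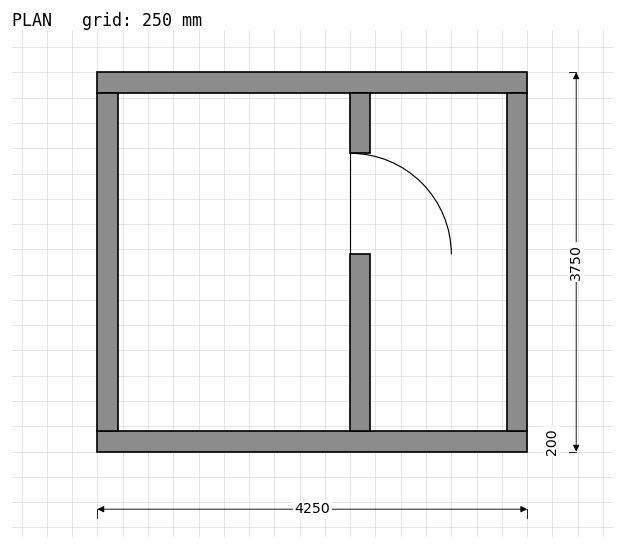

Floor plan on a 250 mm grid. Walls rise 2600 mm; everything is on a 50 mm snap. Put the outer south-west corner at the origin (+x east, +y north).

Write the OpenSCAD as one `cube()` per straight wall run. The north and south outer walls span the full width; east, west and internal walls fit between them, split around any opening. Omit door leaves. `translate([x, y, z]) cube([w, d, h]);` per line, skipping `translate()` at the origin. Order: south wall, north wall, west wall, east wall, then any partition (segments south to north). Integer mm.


cube([4250, 200, 2600]);
translate([0, 3550, 0]) cube([4250, 200, 2600]);
translate([0, 200, 0]) cube([200, 3350, 2600]);
translate([4050, 200, 0]) cube([200, 3350, 2600]);
translate([2500, 200, 0]) cube([200, 1750, 2600]);
translate([2500, 2950, 0]) cube([200, 600, 2600]);


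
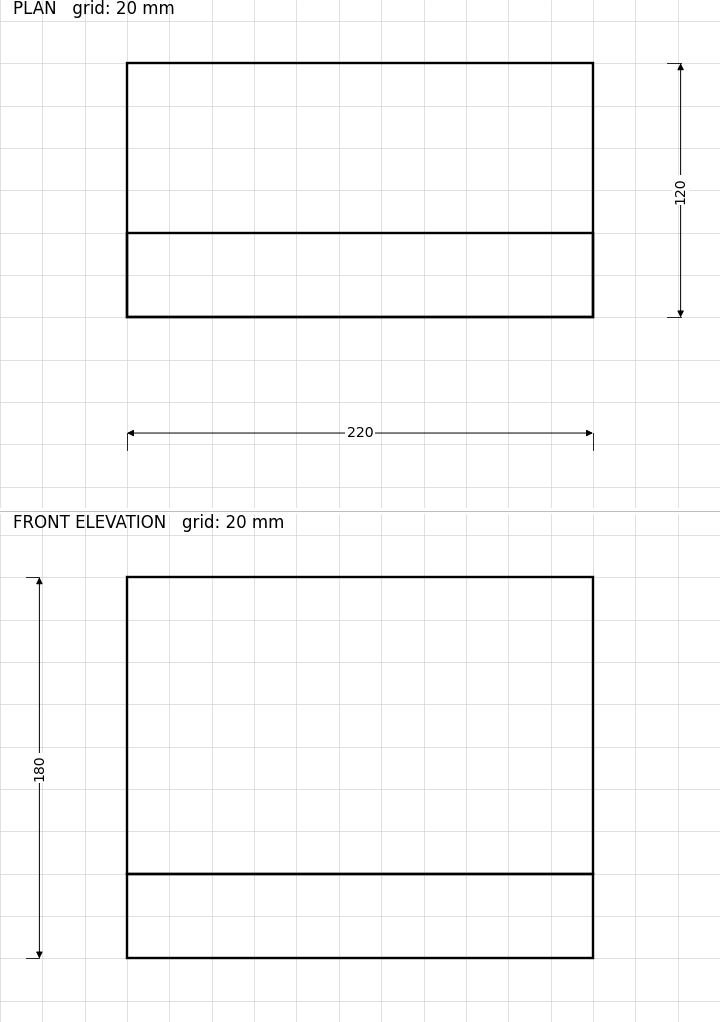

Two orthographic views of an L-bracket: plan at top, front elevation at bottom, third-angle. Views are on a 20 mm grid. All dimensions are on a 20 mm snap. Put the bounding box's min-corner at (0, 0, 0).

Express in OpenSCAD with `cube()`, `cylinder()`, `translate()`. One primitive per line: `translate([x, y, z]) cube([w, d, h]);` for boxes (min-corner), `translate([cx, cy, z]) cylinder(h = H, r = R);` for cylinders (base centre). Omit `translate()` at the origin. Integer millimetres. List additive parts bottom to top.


cube([220, 120, 40]);
translate([0, 0, 40]) cube([220, 40, 140]);


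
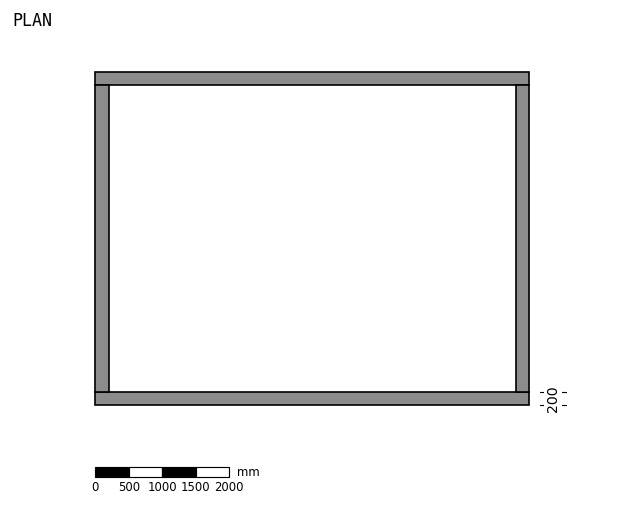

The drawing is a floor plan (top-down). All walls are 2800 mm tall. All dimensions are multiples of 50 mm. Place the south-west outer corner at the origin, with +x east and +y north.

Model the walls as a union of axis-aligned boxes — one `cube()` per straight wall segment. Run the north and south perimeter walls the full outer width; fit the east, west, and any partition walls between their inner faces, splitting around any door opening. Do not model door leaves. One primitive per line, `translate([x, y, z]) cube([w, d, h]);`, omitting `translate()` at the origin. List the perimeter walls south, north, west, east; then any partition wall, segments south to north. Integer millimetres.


cube([6500, 200, 2800]);
translate([0, 4800, 0]) cube([6500, 200, 2800]);
translate([0, 200, 0]) cube([200, 4600, 2800]);
translate([6300, 200, 0]) cube([200, 4600, 2800]);


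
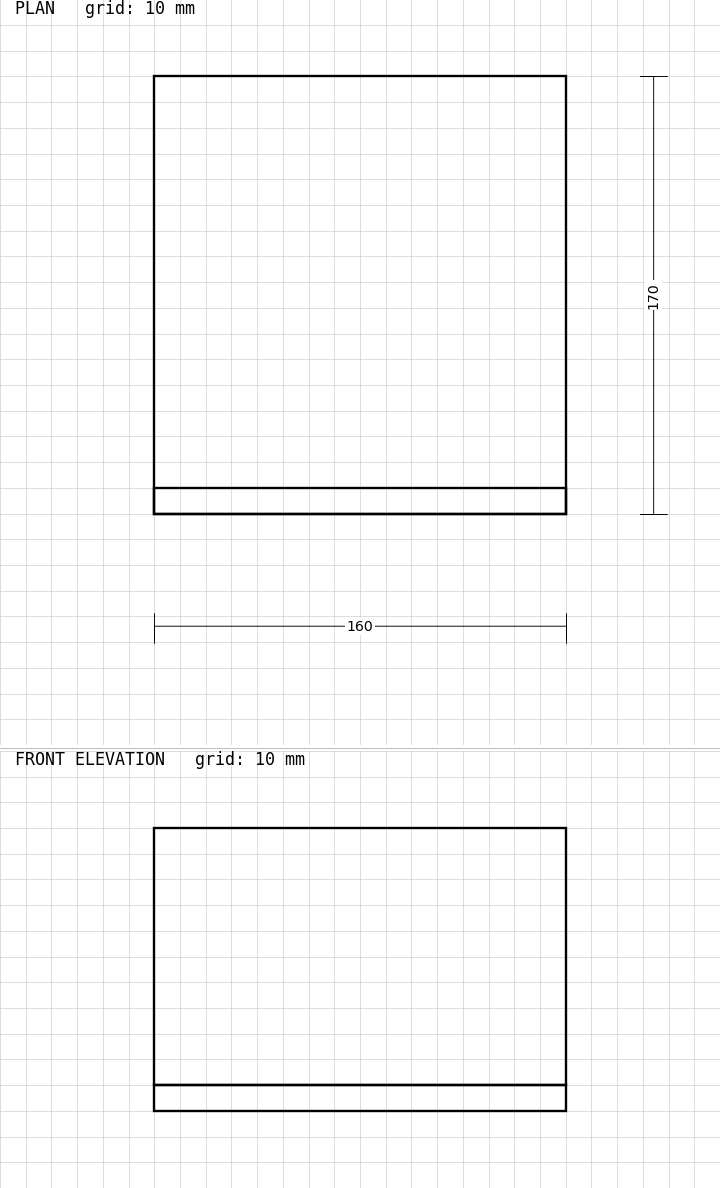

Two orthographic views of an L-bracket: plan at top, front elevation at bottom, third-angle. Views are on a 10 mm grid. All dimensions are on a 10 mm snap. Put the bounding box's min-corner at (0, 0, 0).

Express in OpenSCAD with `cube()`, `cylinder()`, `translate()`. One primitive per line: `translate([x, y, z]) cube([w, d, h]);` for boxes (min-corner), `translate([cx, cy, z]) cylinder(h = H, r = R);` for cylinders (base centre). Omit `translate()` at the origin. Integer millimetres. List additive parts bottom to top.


cube([160, 170, 10]);
translate([0, 0, 10]) cube([160, 10, 100]);
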